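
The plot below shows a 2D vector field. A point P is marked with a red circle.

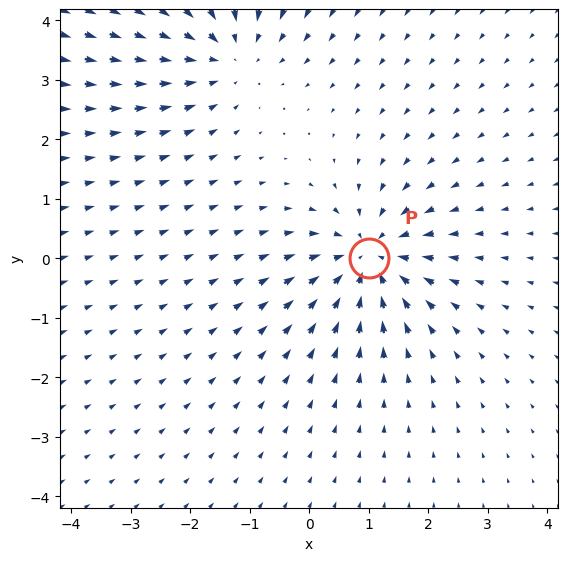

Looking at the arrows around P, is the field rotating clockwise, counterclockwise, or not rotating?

Near P at (1.0, 0.0) the arrows show no circulation. The curl there is ≈0.

not rotating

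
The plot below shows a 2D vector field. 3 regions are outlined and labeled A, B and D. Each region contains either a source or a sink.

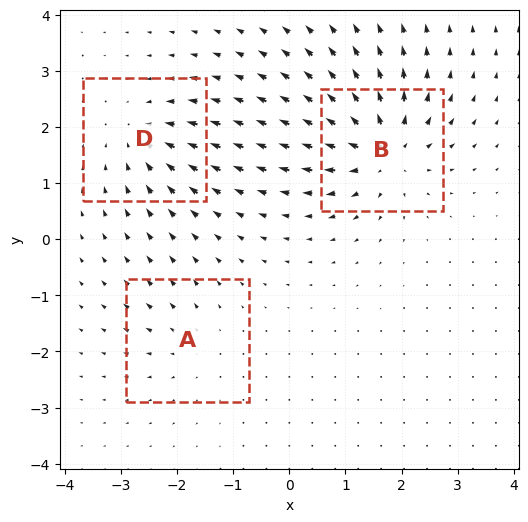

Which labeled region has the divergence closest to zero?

Divergence at each region's feature centre — A: about +2, B: about +6, D: about -4. Region A is closest to zero.

A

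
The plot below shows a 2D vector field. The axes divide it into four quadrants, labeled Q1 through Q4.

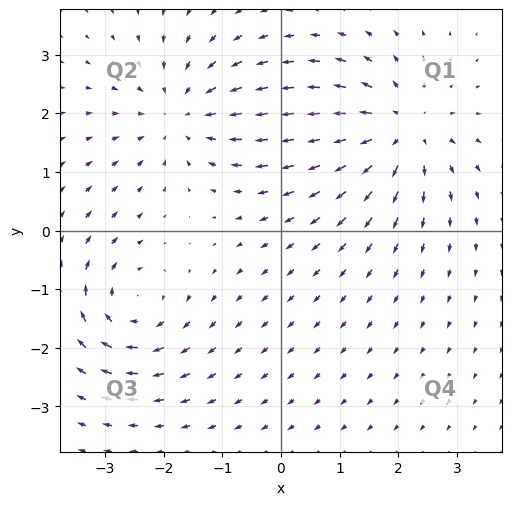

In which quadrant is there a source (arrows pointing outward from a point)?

Q1

The source sits at approximately (2.0, 1.7), which lies in quadrant Q1. The divergence there is about +5, positive as expected for a source.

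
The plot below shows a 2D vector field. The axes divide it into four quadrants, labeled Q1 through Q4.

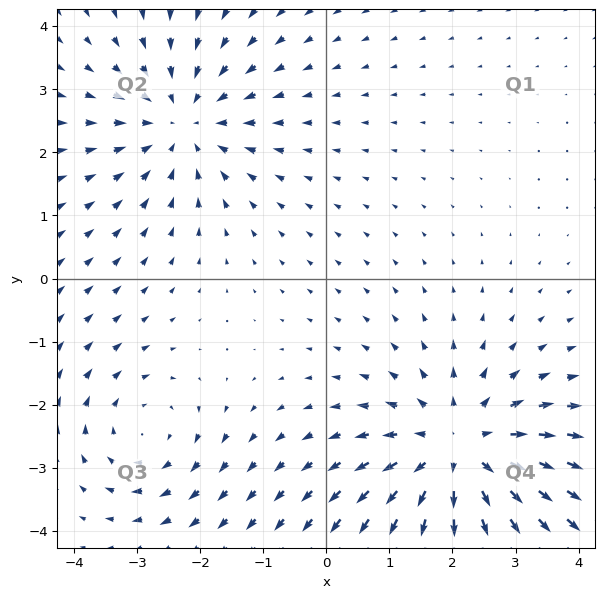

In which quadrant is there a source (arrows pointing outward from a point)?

The source sits at approximately (2.1, -2.8), which lies in quadrant Q4. The divergence there is about +4, positive as expected for a source.

Q4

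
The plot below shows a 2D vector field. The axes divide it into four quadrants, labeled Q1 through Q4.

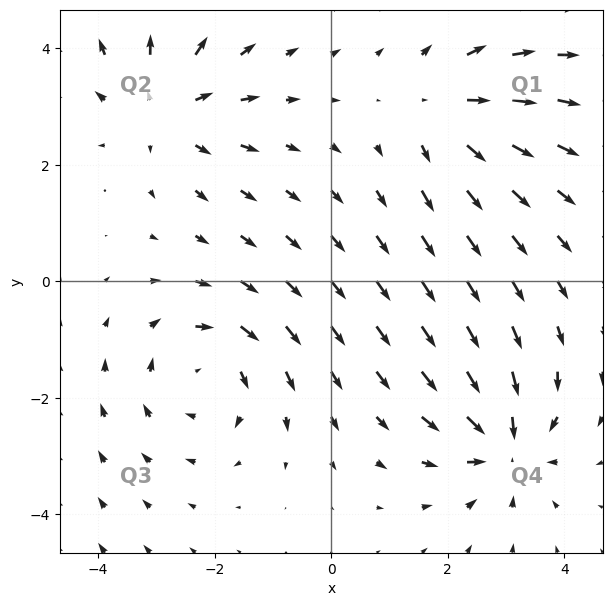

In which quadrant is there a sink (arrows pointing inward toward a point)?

The sink sits at approximately (3.0, -2.8), which lies in quadrant Q4. The divergence there is about -5, negative as expected for a sink.

Q4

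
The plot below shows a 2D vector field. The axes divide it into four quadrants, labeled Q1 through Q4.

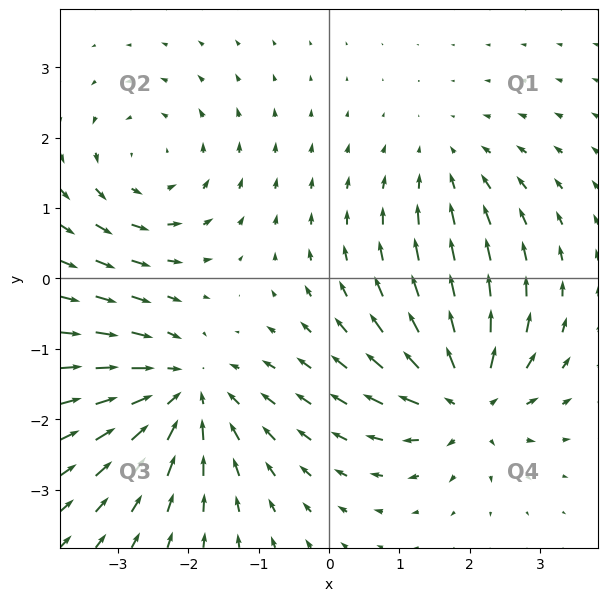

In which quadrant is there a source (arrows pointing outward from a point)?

Q4

The source sits at approximately (1.9, -1.7), which lies in quadrant Q4. The divergence there is about +5, positive as expected for a source.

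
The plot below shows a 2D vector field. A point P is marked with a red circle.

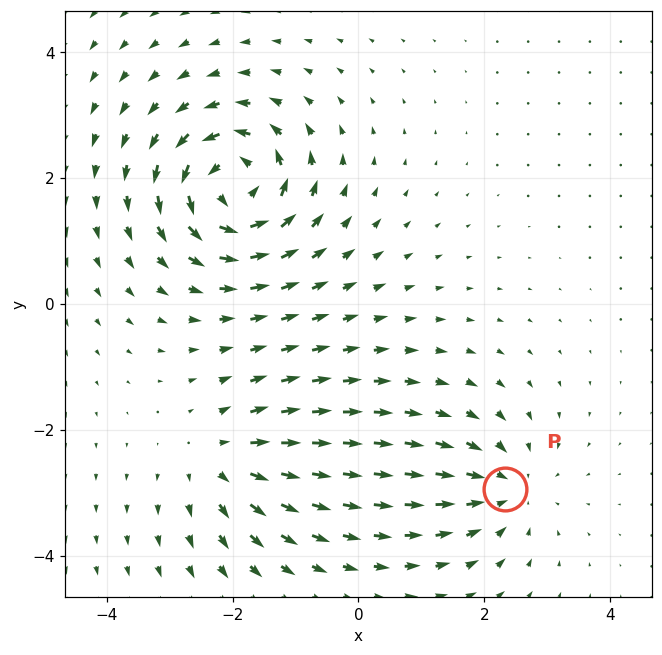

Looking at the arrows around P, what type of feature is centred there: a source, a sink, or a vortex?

sink

At P (2.3, -2.9) the arrows converge inward. Divergence about -3, curl ≈0 — negative divergence with near-zero curl is a sink.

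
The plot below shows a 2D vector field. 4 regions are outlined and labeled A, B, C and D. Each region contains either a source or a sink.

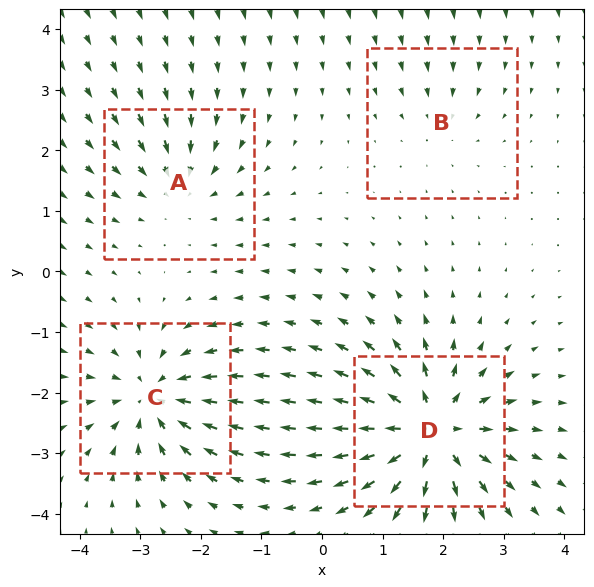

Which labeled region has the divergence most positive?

Divergence at each region's feature centre — A: about -4, B: about -3, C: about -6, D: about +8. Region D is most positive.

D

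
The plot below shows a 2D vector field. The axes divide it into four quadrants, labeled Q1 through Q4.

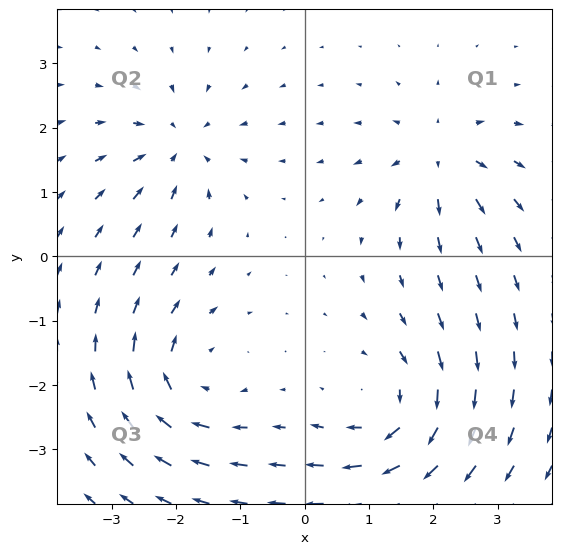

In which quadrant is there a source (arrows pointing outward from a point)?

The source sits at approximately (2.1, 1.5), which lies in quadrant Q1. The divergence there is about +4, positive as expected for a source.

Q1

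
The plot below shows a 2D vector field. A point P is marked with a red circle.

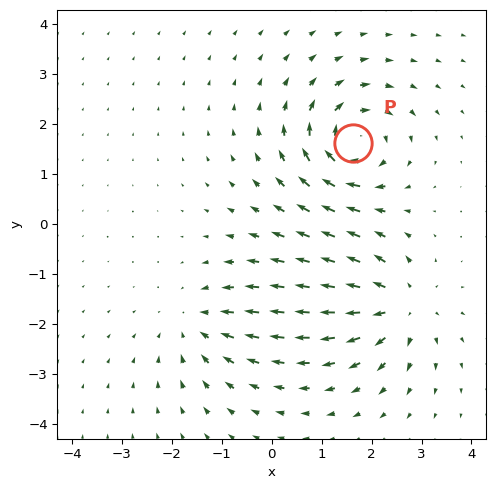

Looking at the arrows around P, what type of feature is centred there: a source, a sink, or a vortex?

At P (1.6, 1.6) the arrows circulate clockwise. Divergence ≈0, curl about -6 — near-zero divergence with nonzero curl is a vortex.

vortex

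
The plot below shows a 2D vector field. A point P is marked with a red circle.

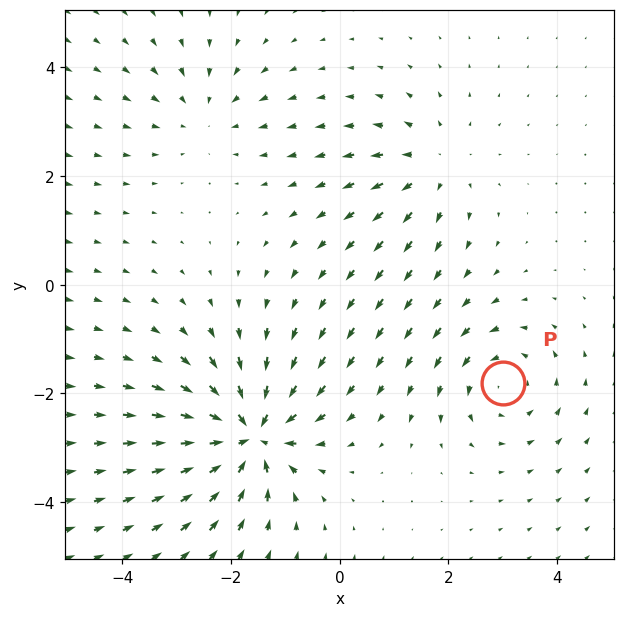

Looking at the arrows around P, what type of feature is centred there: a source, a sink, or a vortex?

vortex

At P (3.0, -1.8) the arrows circulate counterclockwise. Divergence ≈0, curl about +3 — near-zero divergence with nonzero curl is a vortex.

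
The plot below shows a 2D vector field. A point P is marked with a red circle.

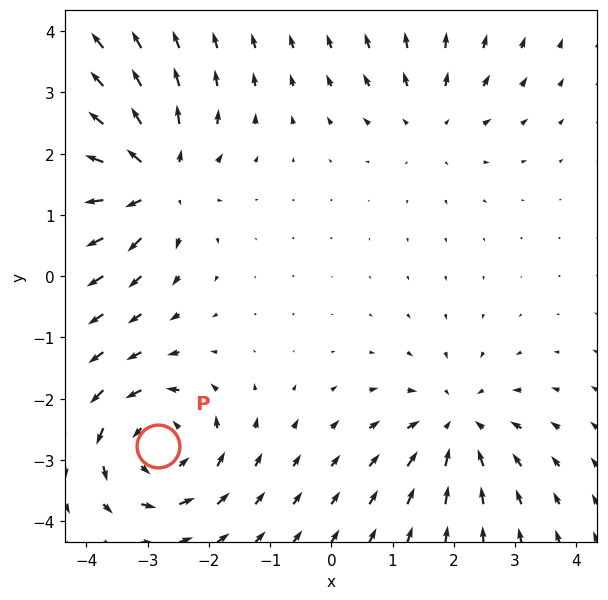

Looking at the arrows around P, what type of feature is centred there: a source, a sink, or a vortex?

vortex

At P (-2.8, -2.8) the arrows circulate counterclockwise. Divergence ≈0, curl about +5 — near-zero divergence with nonzero curl is a vortex.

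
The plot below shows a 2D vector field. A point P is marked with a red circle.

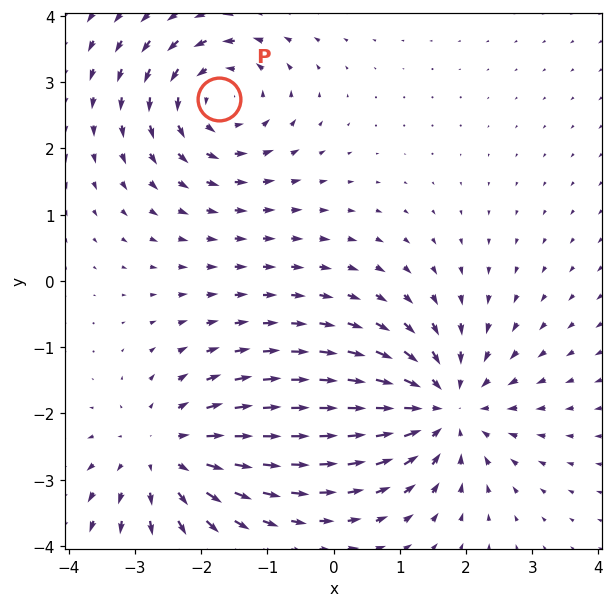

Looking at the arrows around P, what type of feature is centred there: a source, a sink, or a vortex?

vortex

At P (-1.7, 2.7) the arrows circulate counterclockwise. Divergence ≈0, curl about +4 — near-zero divergence with nonzero curl is a vortex.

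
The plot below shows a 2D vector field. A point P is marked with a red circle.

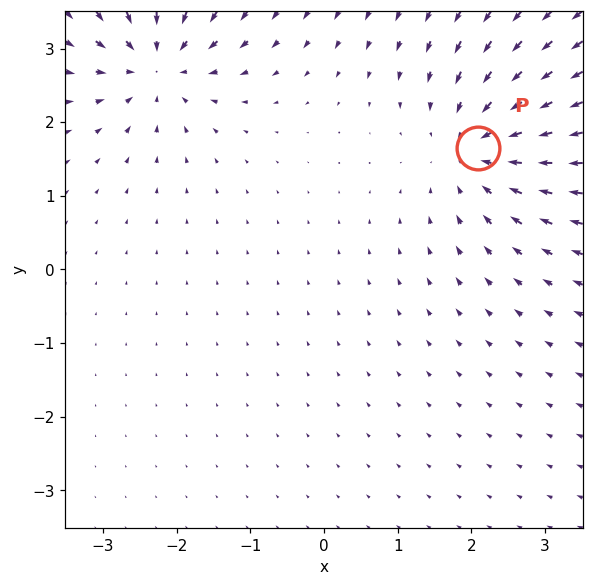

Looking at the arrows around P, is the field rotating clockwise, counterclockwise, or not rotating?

not rotating

Near P at (2.1, 1.7) the arrows show no circulation. The curl there is ≈0.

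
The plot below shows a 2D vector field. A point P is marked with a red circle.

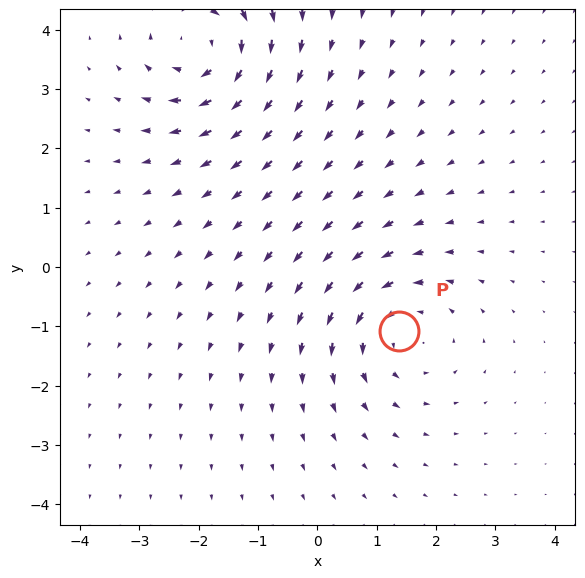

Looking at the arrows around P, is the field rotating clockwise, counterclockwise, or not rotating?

Near P at (1.4, -1.1) the arrows circulate counterclockwise. The curl (z-component) there is about +4; positive curl means counterclockwise rotation.

counterclockwise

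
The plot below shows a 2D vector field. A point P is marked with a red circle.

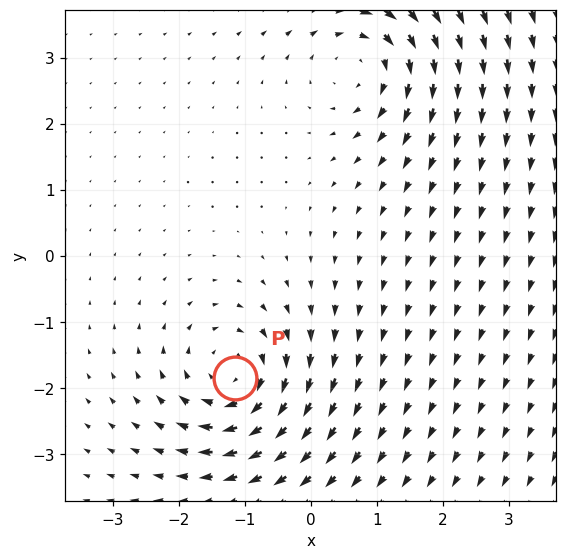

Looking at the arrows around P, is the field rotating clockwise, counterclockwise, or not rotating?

Near P at (-1.1, -1.9) the arrows circulate clockwise. The curl (z-component) there is about -6; negative curl means clockwise rotation.

clockwise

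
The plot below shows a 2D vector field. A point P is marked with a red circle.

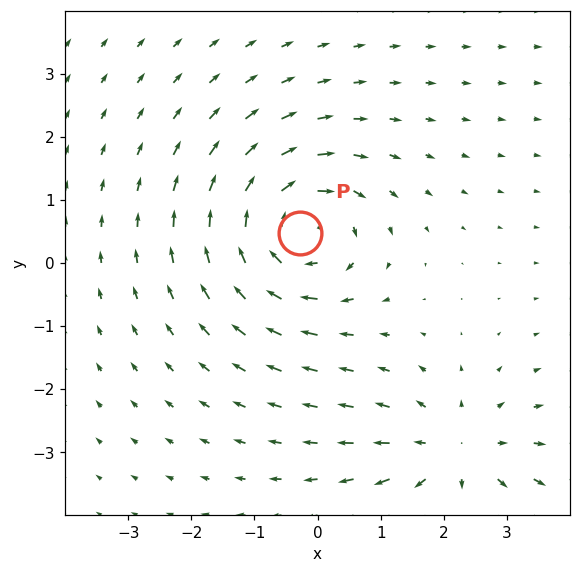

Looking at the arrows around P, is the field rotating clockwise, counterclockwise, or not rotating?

Near P at (-0.3, 0.5) the arrows circulate clockwise. The curl (z-component) there is about -4; negative curl means clockwise rotation.

clockwise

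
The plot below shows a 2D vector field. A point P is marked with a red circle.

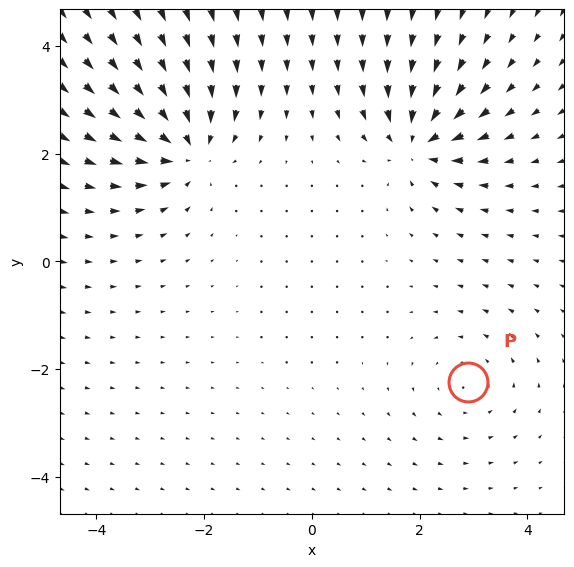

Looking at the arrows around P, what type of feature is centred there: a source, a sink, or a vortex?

At P (2.9, -2.2) the arrows circulate counterclockwise. Divergence ≈0, curl about +2 — near-zero divergence with nonzero curl is a vortex.

vortex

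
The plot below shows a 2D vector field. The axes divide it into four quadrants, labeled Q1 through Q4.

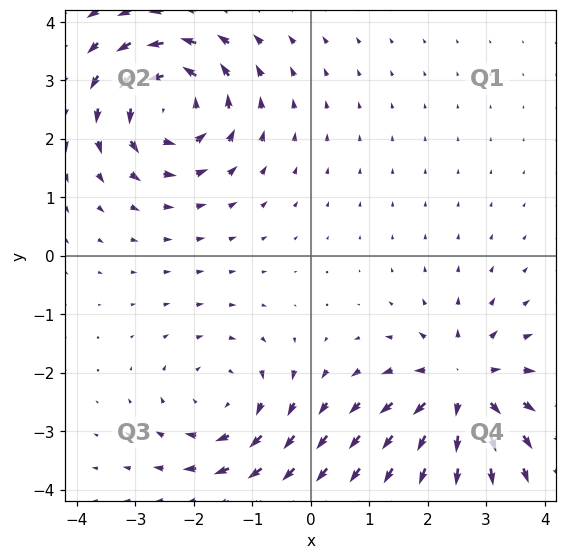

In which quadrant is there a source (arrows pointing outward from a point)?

The source sits at approximately (2.6, -2.3), which lies in quadrant Q4. The divergence there is about +5, positive as expected for a source.

Q4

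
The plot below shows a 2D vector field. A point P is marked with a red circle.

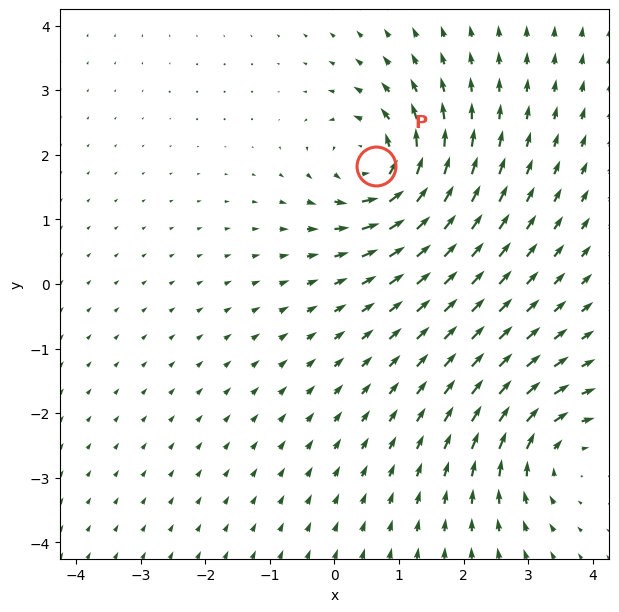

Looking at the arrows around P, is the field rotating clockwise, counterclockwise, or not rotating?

counterclockwise

Near P at (0.6, 1.8) the arrows circulate counterclockwise. The curl (z-component) there is about +6; positive curl means counterclockwise rotation.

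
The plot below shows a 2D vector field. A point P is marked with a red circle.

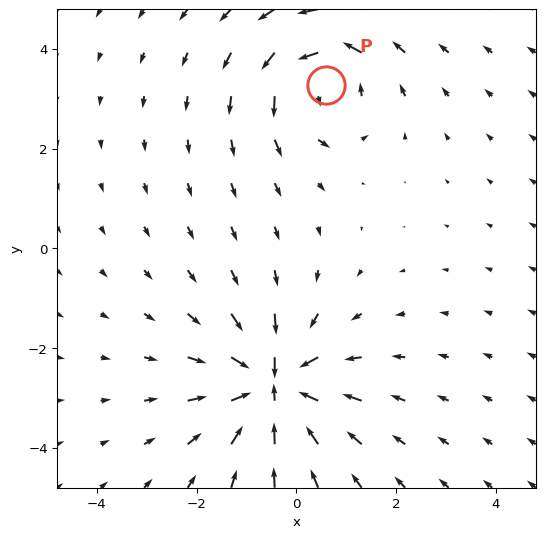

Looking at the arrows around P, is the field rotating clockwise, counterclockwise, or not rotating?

Near P at (0.6, 3.3) the arrows circulate counterclockwise. The curl (z-component) there is about +4; positive curl means counterclockwise rotation.

counterclockwise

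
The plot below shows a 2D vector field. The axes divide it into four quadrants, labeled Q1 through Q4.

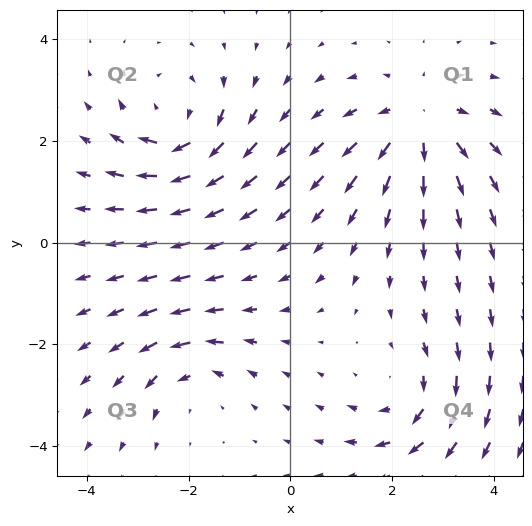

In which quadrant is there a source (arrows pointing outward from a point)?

The source sits at approximately (2.5, 2.4), which lies in quadrant Q1. The divergence there is about +4, positive as expected for a source.

Q1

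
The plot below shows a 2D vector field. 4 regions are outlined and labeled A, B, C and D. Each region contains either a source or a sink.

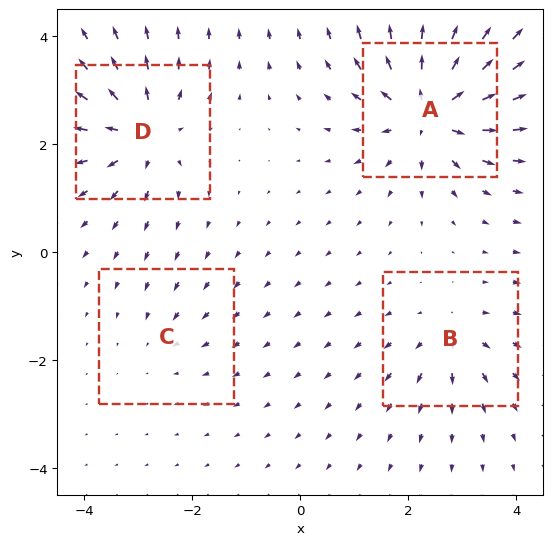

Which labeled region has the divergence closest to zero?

C

Divergence at each region's feature centre — A: about +9, B: about +4, C: about -2, D: about +6. Region C is closest to zero.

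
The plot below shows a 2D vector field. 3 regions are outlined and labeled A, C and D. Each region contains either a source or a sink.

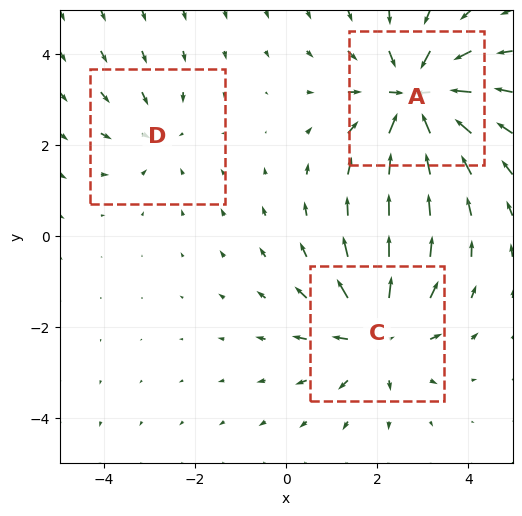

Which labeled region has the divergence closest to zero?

D

Divergence at each region's feature centre — A: about -5, C: about +4, D: about -2. Region D is closest to zero.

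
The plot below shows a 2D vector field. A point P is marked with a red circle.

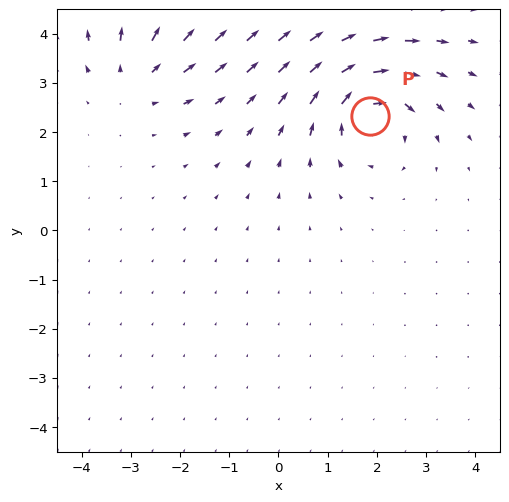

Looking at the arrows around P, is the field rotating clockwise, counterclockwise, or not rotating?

clockwise

Near P at (1.9, 2.3) the arrows circulate clockwise. The curl (z-component) there is about -6; negative curl means clockwise rotation.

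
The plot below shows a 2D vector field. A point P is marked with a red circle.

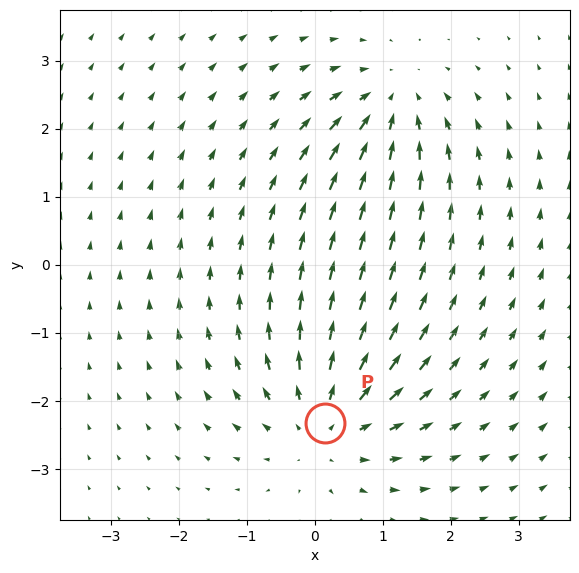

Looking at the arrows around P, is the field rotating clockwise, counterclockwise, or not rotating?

not rotating

Near P at (0.1, -2.3) the arrows show no circulation. The curl there is ≈0.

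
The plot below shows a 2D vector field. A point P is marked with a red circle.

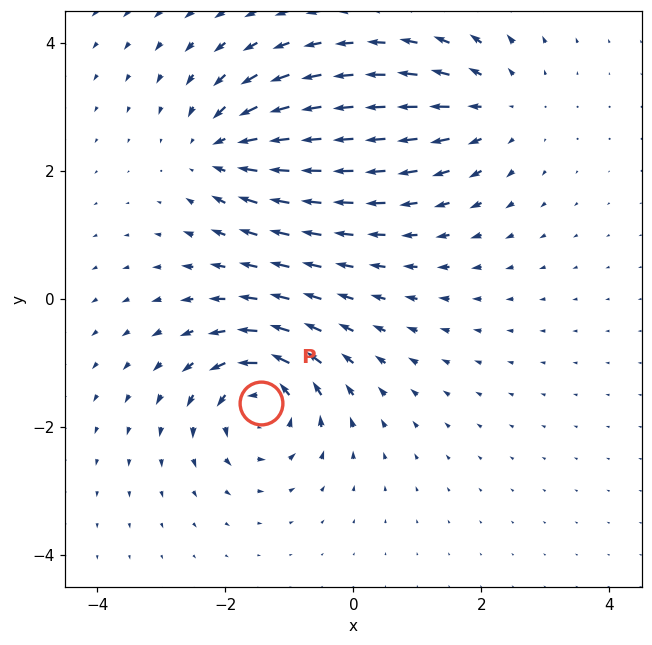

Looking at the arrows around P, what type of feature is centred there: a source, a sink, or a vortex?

At P (-1.4, -1.6) the arrows circulate counterclockwise. Divergence ≈0, curl about +5 — near-zero divergence with nonzero curl is a vortex.

vortex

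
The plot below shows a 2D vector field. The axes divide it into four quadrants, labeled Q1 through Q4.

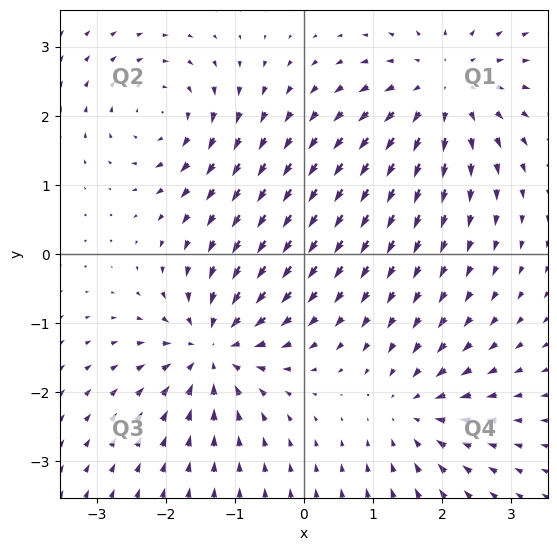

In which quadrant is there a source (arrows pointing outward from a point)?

The source sits at approximately (2.0, 2.4), which lies in quadrant Q1. The divergence there is about +5, positive as expected for a source.

Q1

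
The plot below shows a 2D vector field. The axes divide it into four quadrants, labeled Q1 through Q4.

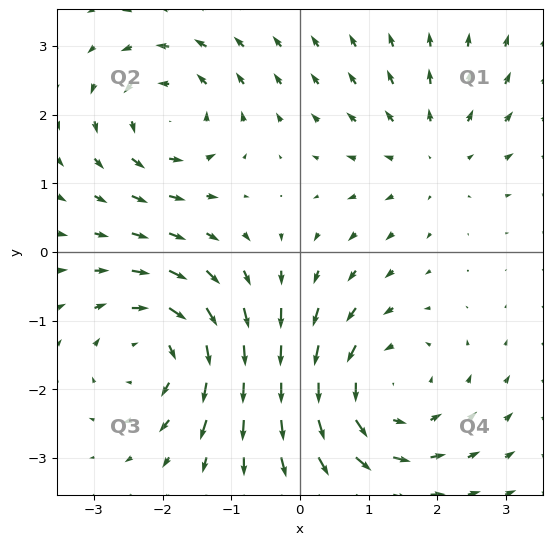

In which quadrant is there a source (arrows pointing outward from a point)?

Q1

The source sits at approximately (1.9, 1.4), which lies in quadrant Q1. The divergence there is about +3, positive as expected for a source.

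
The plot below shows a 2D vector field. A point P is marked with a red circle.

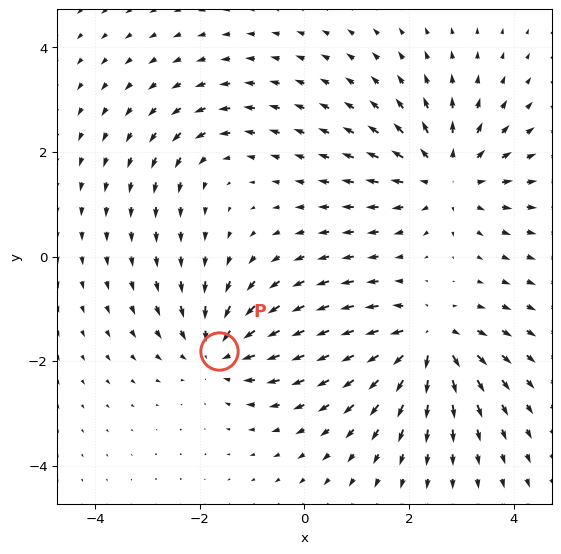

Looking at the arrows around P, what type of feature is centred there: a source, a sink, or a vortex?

At P (-1.6, -1.8) the arrows converge inward. Divergence about -5, curl ≈0 — negative divergence with near-zero curl is a sink.

sink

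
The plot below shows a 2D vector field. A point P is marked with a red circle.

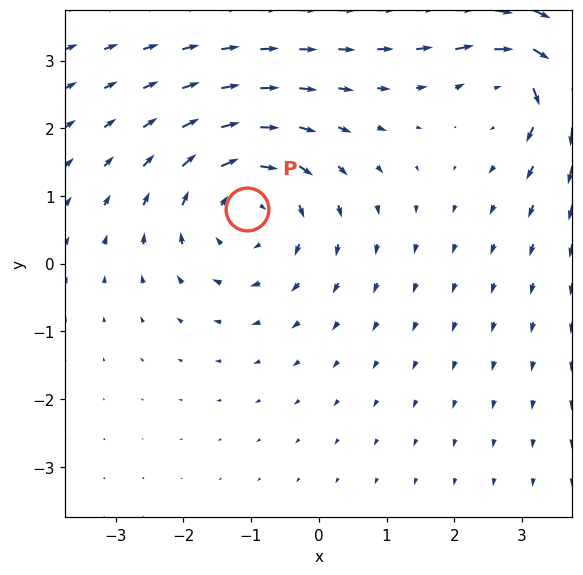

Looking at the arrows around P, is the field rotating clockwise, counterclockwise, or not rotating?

Near P at (-1.1, 0.8) the arrows circulate clockwise. The curl (z-component) there is about -3; negative curl means clockwise rotation.

clockwise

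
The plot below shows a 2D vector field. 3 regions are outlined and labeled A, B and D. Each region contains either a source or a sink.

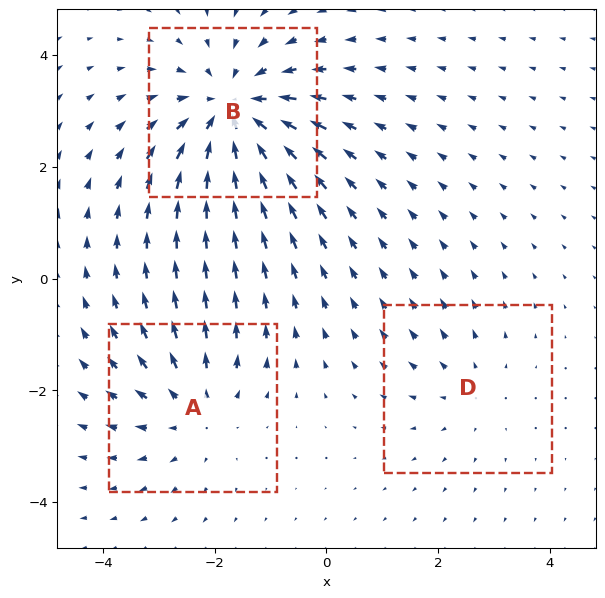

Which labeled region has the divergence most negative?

Divergence at each region's feature centre — A: about +3, B: about -5, D: about +2. Region B is most negative.

B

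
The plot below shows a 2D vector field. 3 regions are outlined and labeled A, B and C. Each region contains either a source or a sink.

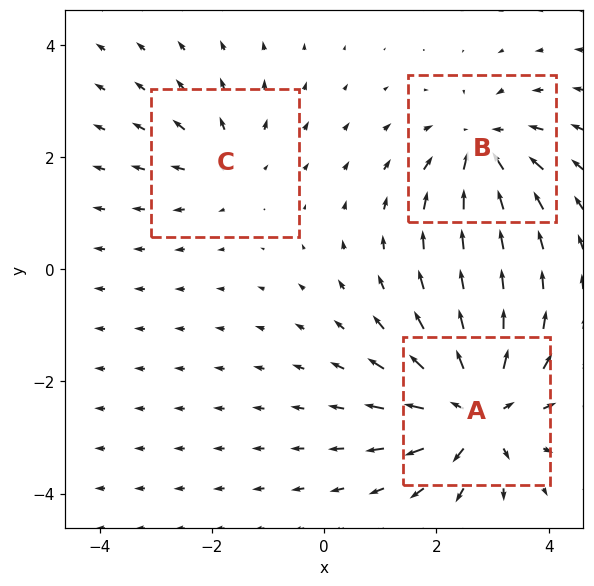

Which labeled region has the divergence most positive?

A

Divergence at each region's feature centre — A: about +5, B: about -4, C: about +2. Region A is most positive.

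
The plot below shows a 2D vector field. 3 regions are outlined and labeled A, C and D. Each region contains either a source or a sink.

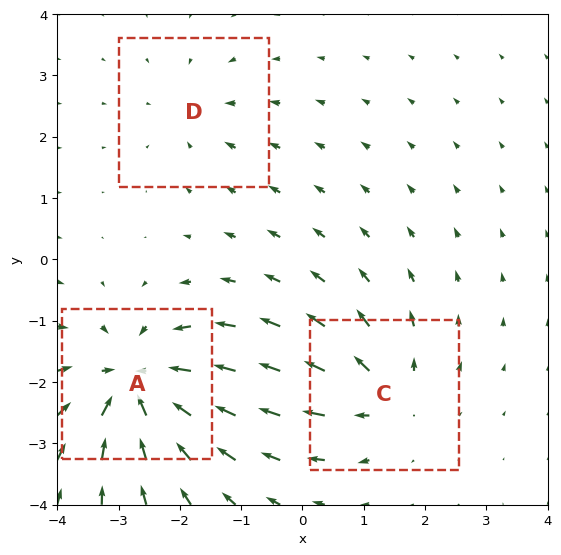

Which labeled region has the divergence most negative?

A

Divergence at each region's feature centre — A: about -6, C: about +4, D: about -2. Region A is most negative.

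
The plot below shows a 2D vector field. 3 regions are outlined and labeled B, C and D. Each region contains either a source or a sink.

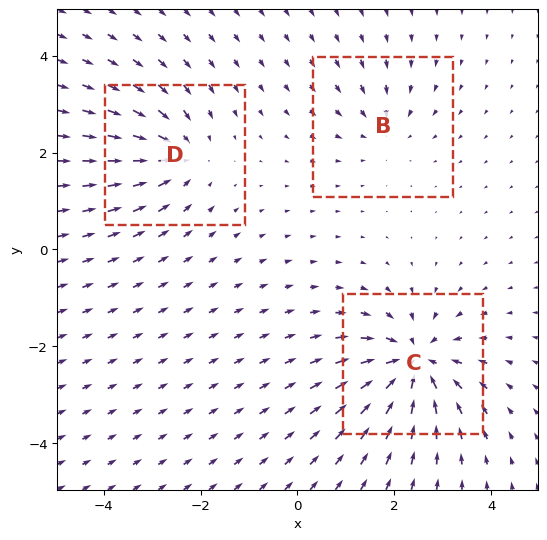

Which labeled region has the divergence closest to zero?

B

Divergence at each region's feature centre — B: about -2, C: about -6, D: about -4. Region B is closest to zero.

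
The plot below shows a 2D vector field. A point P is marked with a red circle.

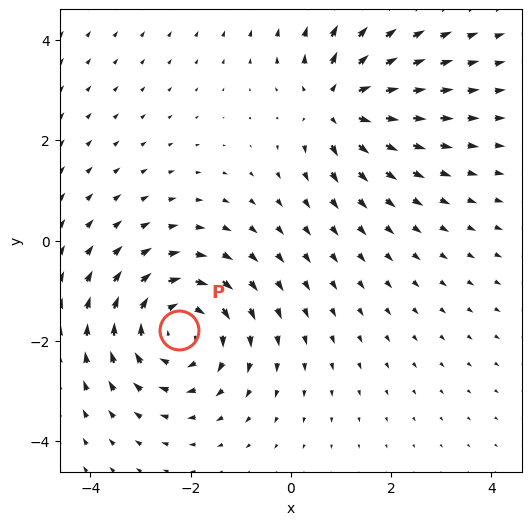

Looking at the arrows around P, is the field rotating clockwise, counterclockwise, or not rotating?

Near P at (-2.2, -1.8) the arrows circulate clockwise. The curl (z-component) there is about -4; negative curl means clockwise rotation.

clockwise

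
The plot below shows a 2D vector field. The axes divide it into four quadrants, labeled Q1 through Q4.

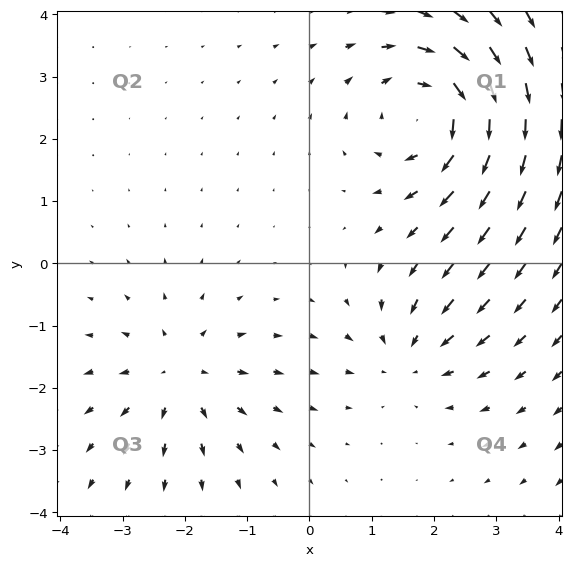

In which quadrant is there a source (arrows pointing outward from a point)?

The source sits at approximately (-2.1, -1.8), which lies in quadrant Q3. The divergence there is about +3, positive as expected for a source.

Q3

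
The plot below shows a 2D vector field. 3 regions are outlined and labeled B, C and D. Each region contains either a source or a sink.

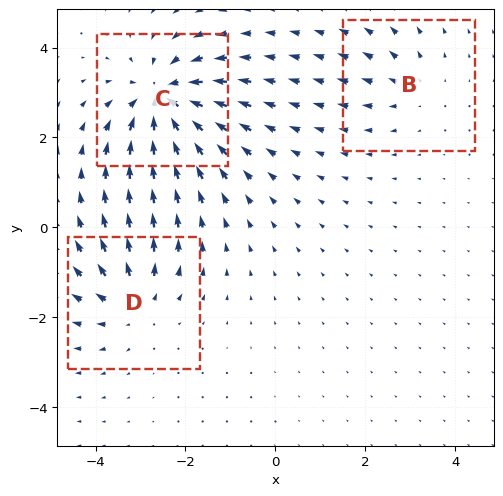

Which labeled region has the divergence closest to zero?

B

Divergence at each region's feature centre — B: about +2, C: about -6, D: about +4. Region B is closest to zero.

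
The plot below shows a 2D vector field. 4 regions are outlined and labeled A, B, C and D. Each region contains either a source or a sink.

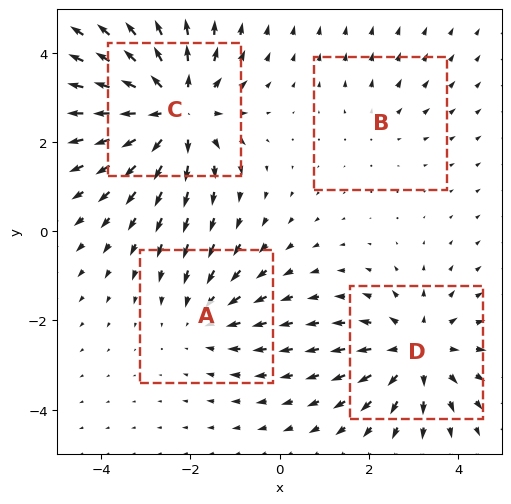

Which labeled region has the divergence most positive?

C

Divergence at each region's feature centre — A: about -3, B: about +2, C: about +6, D: about +5. Region C is most positive.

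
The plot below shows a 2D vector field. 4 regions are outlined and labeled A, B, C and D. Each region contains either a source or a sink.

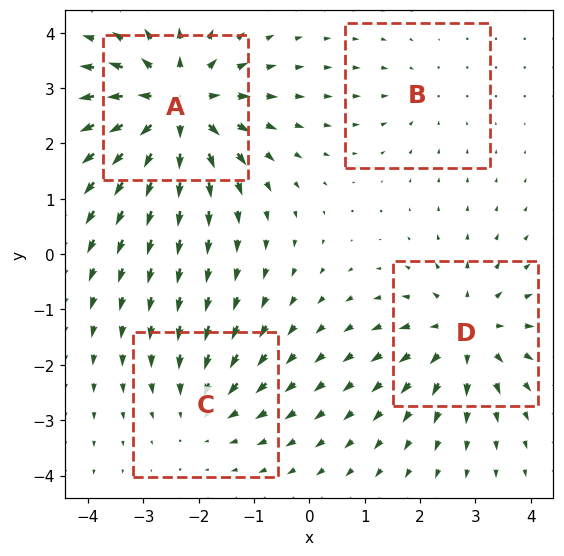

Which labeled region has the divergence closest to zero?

B

Divergence at each region's feature centre — A: about +8, B: about -2, C: about -3, D: about +5. Region B is closest to zero.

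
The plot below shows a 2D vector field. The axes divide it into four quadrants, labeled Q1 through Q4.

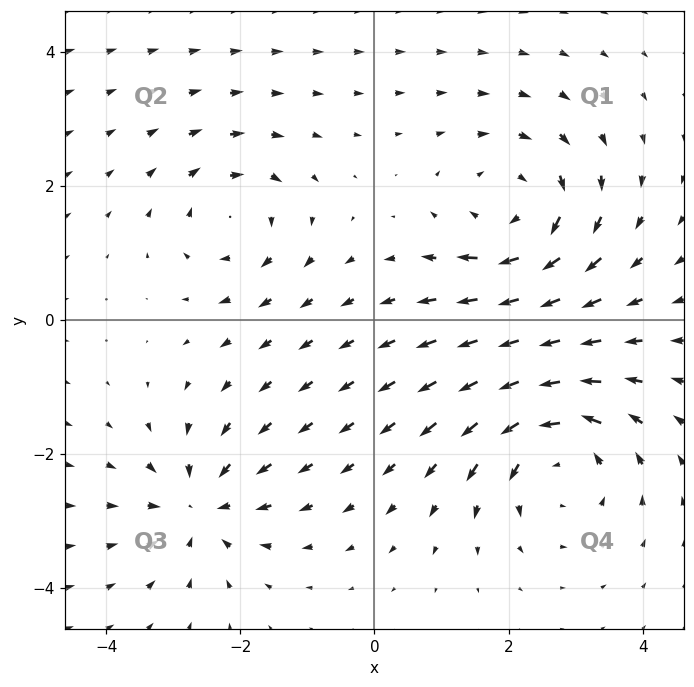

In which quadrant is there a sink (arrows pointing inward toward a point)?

The sink sits at approximately (-2.6, -2.8), which lies in quadrant Q3. The divergence there is about -4, negative as expected for a sink.

Q3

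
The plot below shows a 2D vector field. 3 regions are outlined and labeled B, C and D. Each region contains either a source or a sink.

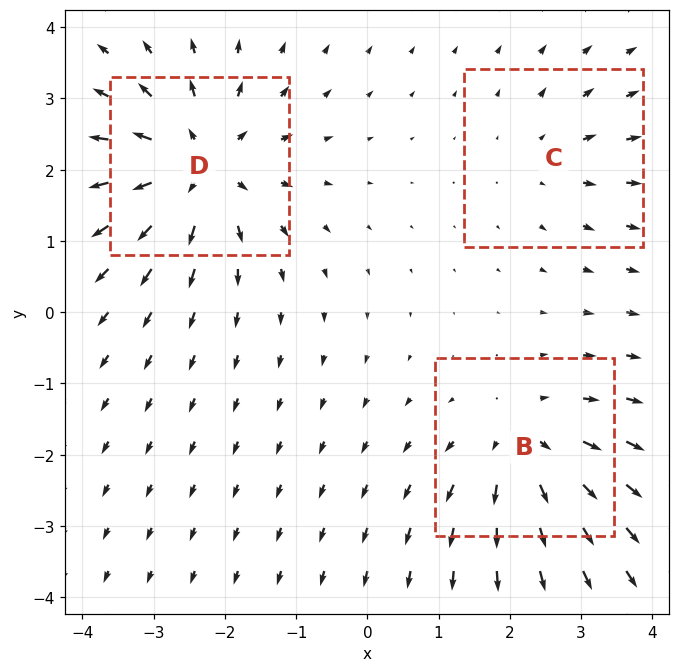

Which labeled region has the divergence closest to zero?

Divergence at each region's feature centre — B: about +4, C: about +2, D: about +5. Region C is closest to zero.

C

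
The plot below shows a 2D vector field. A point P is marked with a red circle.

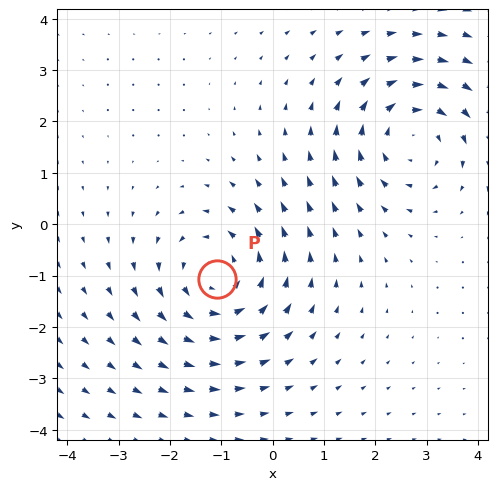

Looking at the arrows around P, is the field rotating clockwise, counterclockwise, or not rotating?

Near P at (-1.1, -1.1) the arrows circulate counterclockwise. The curl (z-component) there is about +4; positive curl means counterclockwise rotation.

counterclockwise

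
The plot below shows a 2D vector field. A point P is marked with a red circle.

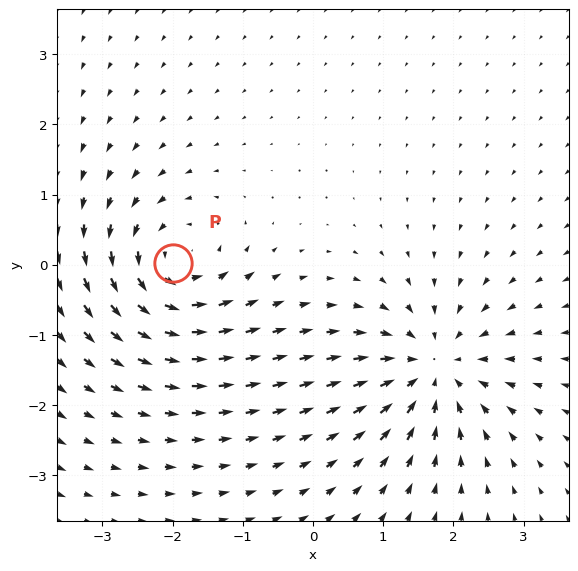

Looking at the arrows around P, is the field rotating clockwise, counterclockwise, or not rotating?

counterclockwise

Near P at (-2.0, 0.0) the arrows circulate counterclockwise. The curl (z-component) there is about +6; positive curl means counterclockwise rotation.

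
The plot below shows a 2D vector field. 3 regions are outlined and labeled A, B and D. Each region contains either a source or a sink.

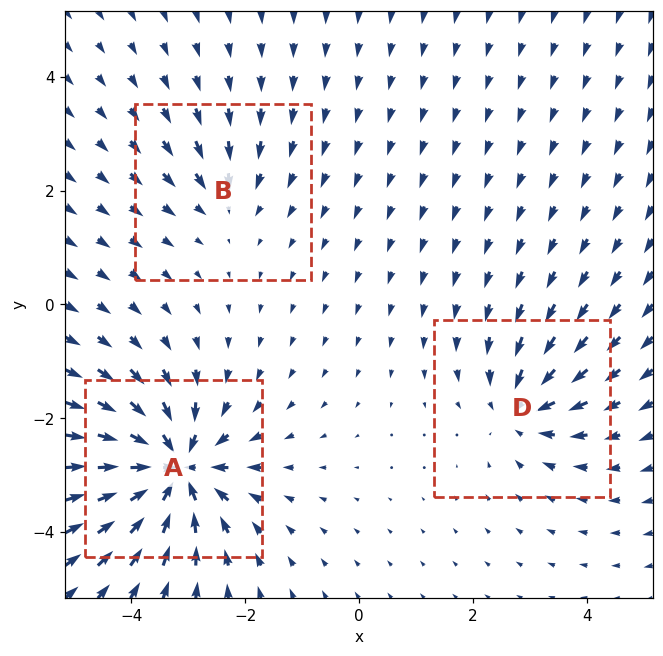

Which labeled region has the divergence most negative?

Divergence at each region's feature centre — A: about -7, B: about -2, D: about -4. Region A is most negative.

A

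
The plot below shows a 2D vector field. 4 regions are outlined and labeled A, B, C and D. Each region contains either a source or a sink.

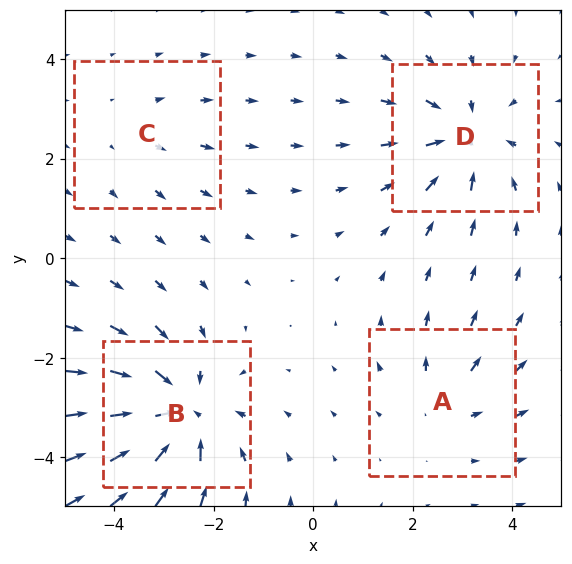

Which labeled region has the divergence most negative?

B

Divergence at each region's feature centre — A: about +3, B: about -7, C: about +2, D: about -5. Region B is most negative.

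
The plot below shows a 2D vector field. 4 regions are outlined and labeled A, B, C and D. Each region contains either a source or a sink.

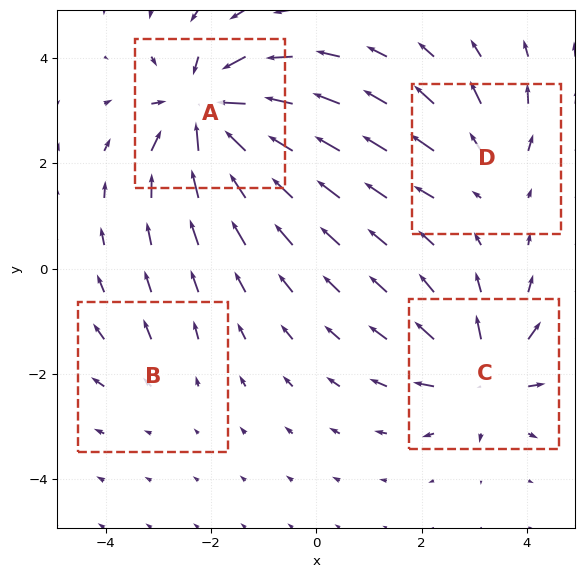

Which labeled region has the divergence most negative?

A

Divergence at each region's feature centre — A: about -9, B: about +2, C: about +6, D: about +4. Region A is most negative.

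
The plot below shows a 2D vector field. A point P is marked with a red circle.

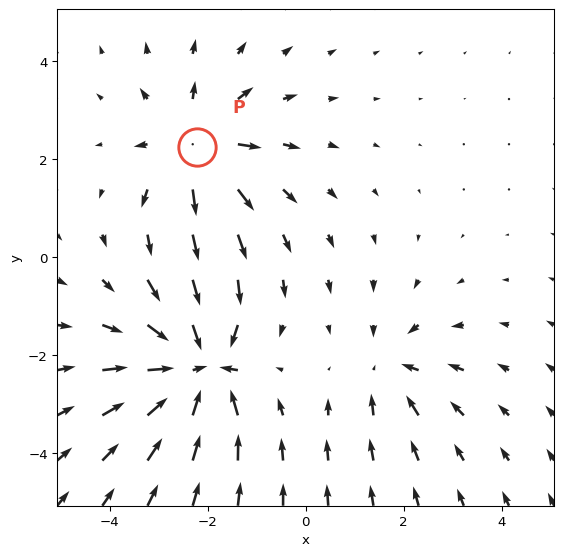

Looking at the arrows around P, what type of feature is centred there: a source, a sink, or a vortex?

source

At P (-2.2, 2.2) the arrows spread outward. Divergence about +4, curl ≈0 — positive divergence with near-zero curl is a source.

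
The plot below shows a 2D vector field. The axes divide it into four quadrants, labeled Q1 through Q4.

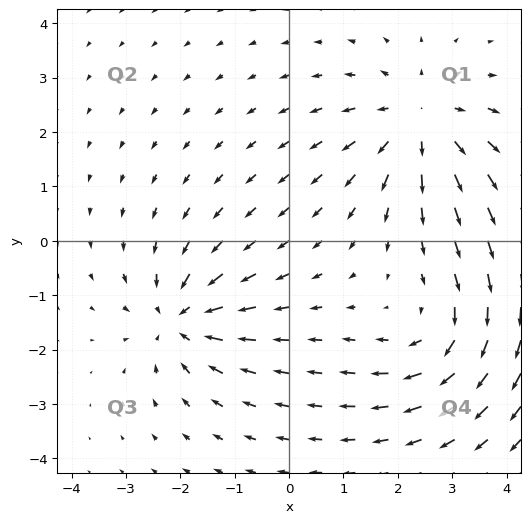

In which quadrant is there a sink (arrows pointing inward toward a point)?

Q3

The sink sits at approximately (-2.0, -1.4), which lies in quadrant Q3. The divergence there is about -4, negative as expected for a sink.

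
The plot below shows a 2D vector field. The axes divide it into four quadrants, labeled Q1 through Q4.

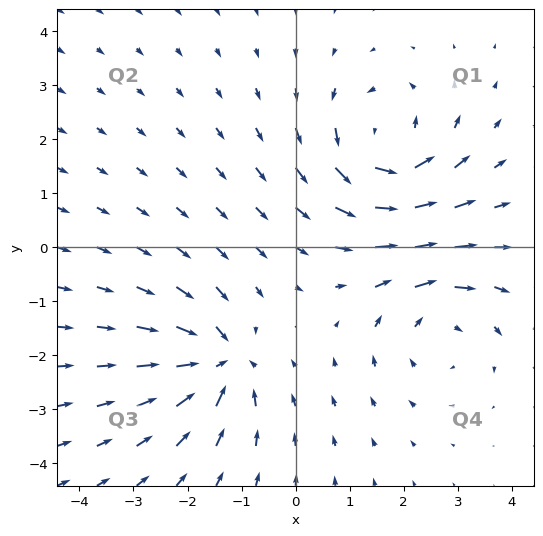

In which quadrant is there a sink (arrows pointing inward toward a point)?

Q3

The sink sits at approximately (-1.4, -2.1), which lies in quadrant Q3. The divergence there is about -6, negative as expected for a sink.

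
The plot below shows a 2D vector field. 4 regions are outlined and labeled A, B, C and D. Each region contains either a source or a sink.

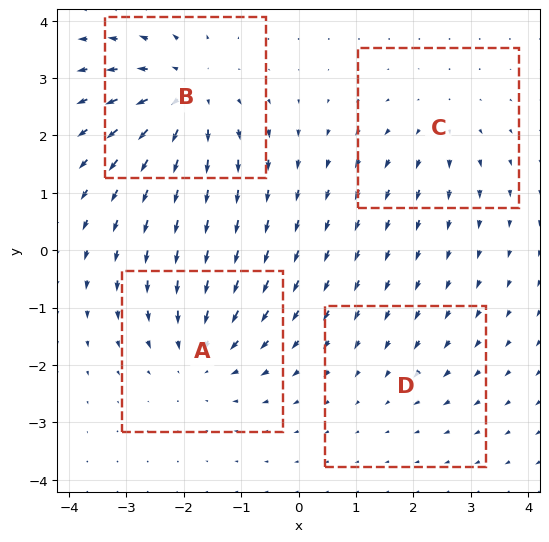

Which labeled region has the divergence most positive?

Divergence at each region's feature centre — A: about -5, B: about +6, C: about +3, D: about -2. Region B is most positive.

B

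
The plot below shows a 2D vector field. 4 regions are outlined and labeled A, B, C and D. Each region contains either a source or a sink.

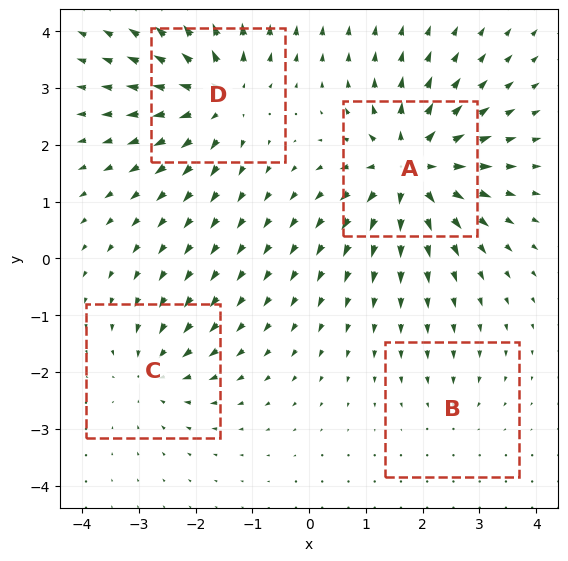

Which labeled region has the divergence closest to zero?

B

Divergence at each region's feature centre — A: about +8, B: about -2, C: about -4, D: about +6. Region B is closest to zero.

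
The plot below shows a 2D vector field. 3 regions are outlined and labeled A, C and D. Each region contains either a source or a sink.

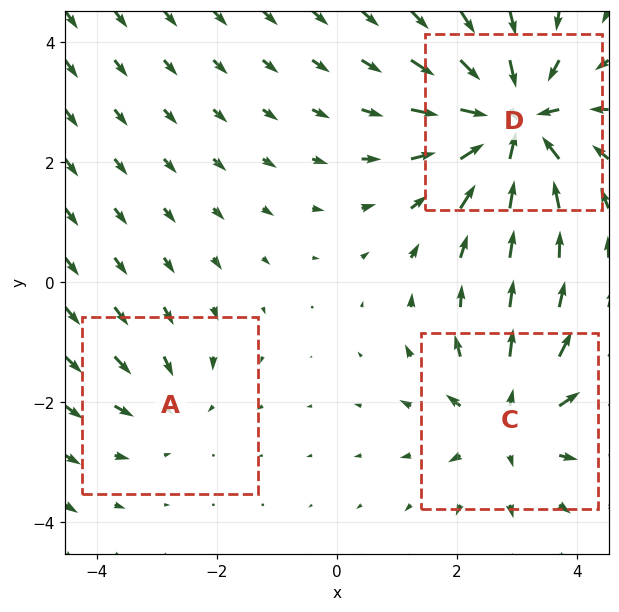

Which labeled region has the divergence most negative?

Divergence at each region's feature centre — A: about -2, C: about +4, D: about -6. Region D is most negative.

D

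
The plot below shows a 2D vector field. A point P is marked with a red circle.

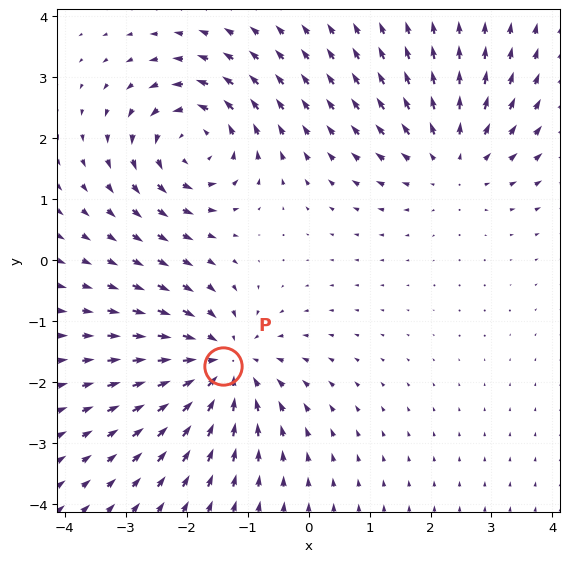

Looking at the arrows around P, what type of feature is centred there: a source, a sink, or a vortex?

sink

At P (-1.4, -1.7) the arrows converge inward. Divergence about -4, curl ≈0 — negative divergence with near-zero curl is a sink.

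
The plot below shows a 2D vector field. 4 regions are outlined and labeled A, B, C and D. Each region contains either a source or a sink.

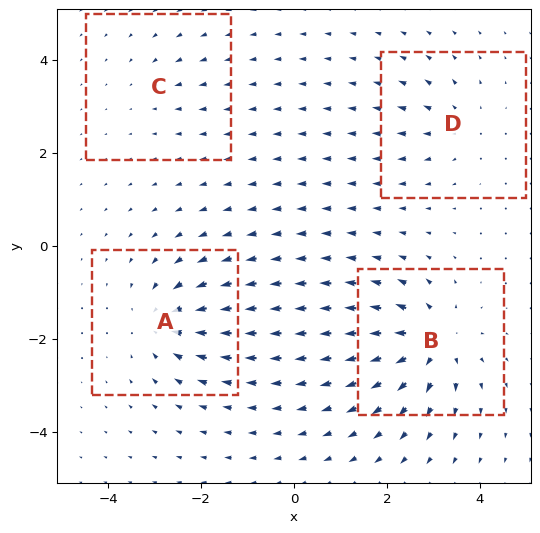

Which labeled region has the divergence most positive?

B

Divergence at each region's feature centre — A: about -6, B: about +7, C: about -2, D: about +4. Region B is most positive.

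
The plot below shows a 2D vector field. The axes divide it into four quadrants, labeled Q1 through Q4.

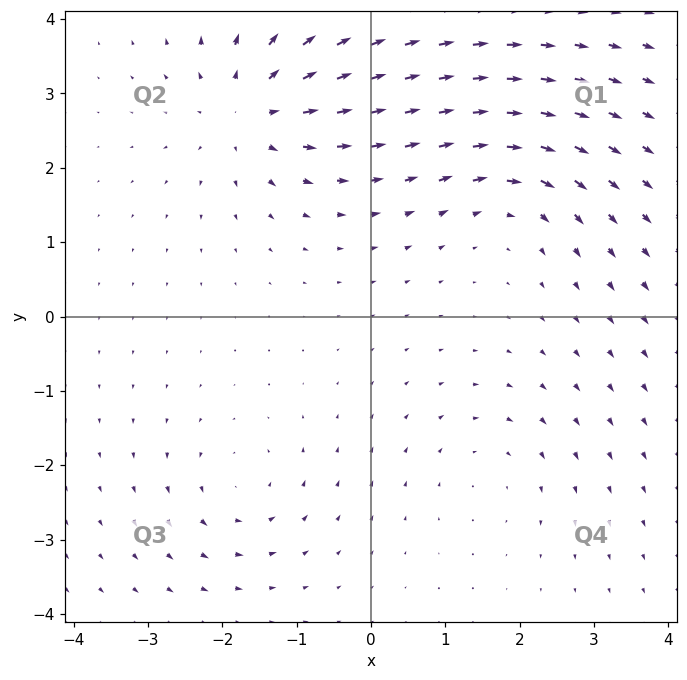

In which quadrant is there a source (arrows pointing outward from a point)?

The source sits at approximately (-1.6, 2.8), which lies in quadrant Q2. The divergence there is about +5, positive as expected for a source.

Q2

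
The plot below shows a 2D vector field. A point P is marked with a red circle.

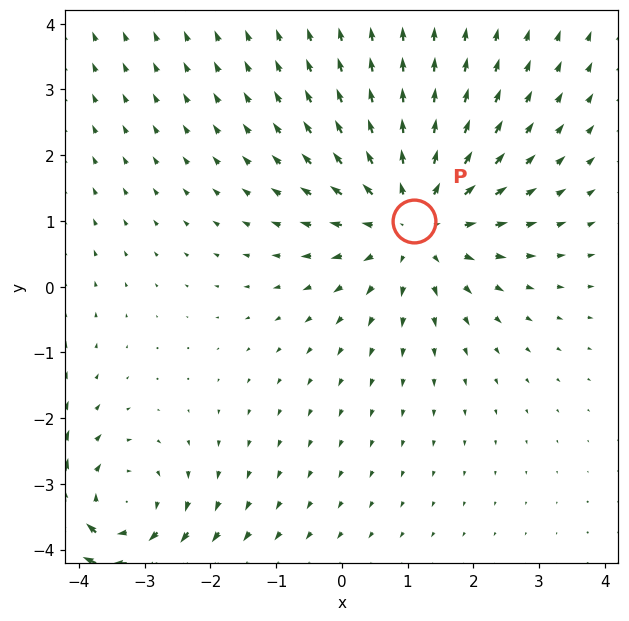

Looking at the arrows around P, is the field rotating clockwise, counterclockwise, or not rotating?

not rotating

Near P at (1.1, 1.0) the arrows show no circulation. The curl there is ≈0.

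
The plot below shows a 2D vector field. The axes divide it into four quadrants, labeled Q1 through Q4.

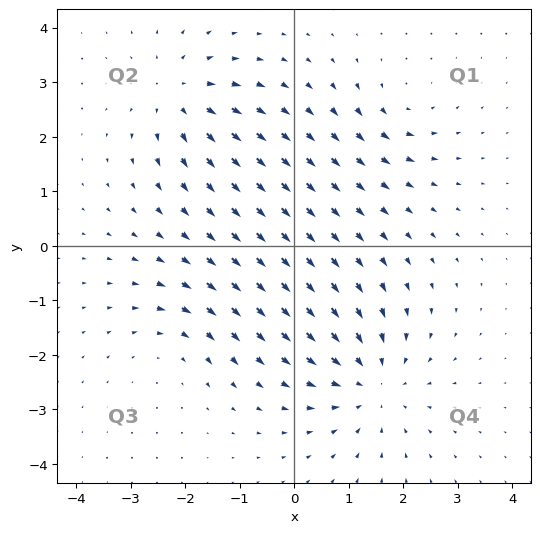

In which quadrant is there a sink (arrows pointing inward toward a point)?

Q4

The sink sits at approximately (1.4, -2.5), which lies in quadrant Q4. The divergence there is about -4, negative as expected for a sink.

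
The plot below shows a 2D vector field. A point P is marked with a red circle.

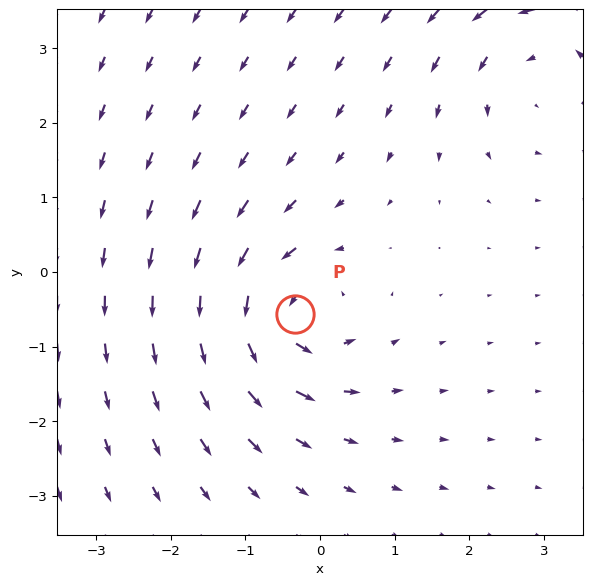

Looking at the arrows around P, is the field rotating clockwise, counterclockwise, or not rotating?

Near P at (-0.3, -0.6) the arrows circulate counterclockwise. The curl (z-component) there is about +6; positive curl means counterclockwise rotation.

counterclockwise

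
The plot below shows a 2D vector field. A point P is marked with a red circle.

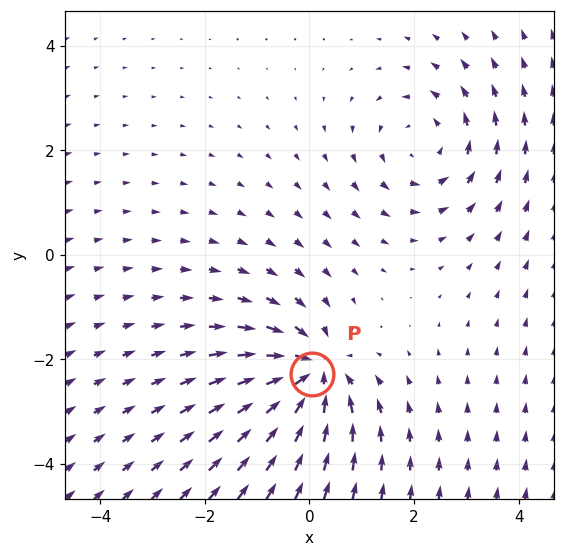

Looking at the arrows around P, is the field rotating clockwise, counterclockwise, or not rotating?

not rotating

Near P at (0.0, -2.3) the arrows show no circulation. The curl there is ≈0.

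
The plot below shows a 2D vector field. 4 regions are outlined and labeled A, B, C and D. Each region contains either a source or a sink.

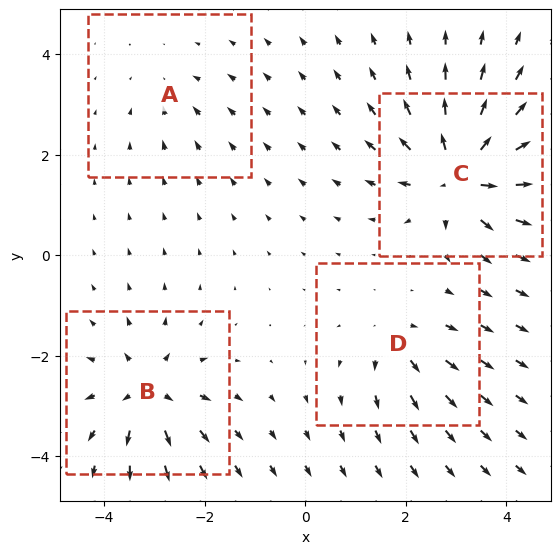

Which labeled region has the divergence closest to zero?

A

Divergence at each region's feature centre — A: about -3, B: about +6, C: about +9, D: about +4. Region A is closest to zero.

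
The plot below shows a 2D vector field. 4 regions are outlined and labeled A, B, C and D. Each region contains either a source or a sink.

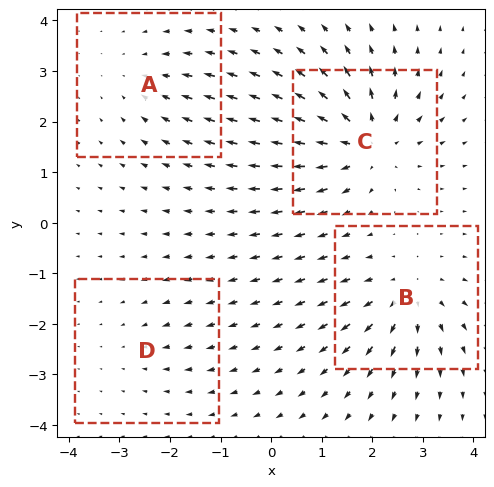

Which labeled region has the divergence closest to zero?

Divergence at each region's feature centre — A: about -3, B: about +5, C: about +7, D: about -2. Region D is closest to zero.

D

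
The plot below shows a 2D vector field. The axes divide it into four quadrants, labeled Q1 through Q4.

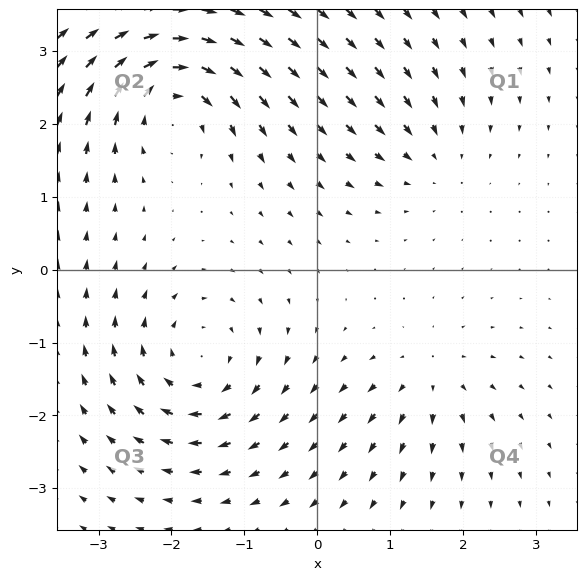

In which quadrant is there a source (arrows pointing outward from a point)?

Q4

The source sits at approximately (1.5, -1.5), which lies in quadrant Q4. The divergence there is about +4, positive as expected for a source.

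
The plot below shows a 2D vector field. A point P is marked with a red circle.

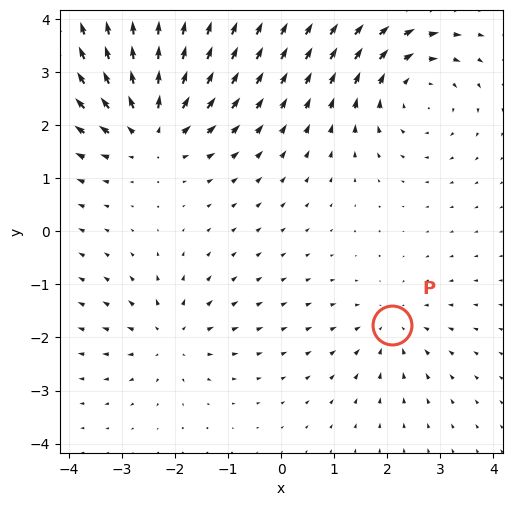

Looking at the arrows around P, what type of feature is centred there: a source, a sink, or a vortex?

sink

At P (2.1, -1.8) the arrows converge inward. Divergence about -3, curl ≈0 — negative divergence with near-zero curl is a sink.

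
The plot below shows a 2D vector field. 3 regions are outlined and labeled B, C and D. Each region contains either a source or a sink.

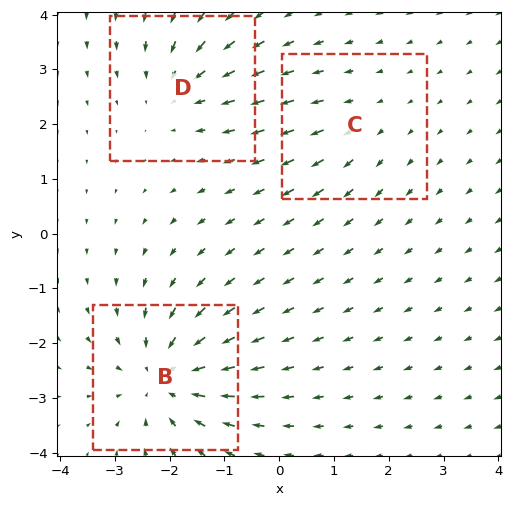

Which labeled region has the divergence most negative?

B

Divergence at each region's feature centre — B: about -5, C: about +2, D: about -3. Region B is most negative.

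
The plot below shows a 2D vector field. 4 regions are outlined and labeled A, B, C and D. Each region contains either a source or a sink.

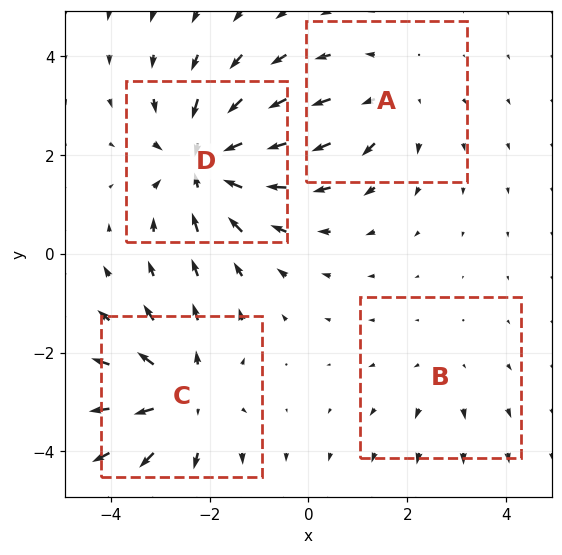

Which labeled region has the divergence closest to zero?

B

Divergence at each region's feature centre — A: about +3, B: about +2, C: about +5, D: about -6. Region B is closest to zero.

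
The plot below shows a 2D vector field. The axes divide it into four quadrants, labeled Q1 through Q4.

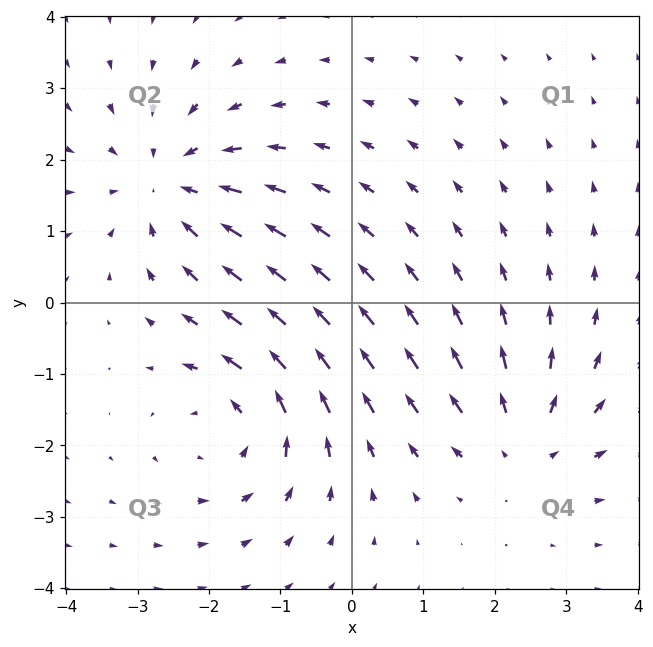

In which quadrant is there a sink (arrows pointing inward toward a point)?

Q2

The sink sits at approximately (-2.5, 1.7), which lies in quadrant Q2. The divergence there is about -4, negative as expected for a sink.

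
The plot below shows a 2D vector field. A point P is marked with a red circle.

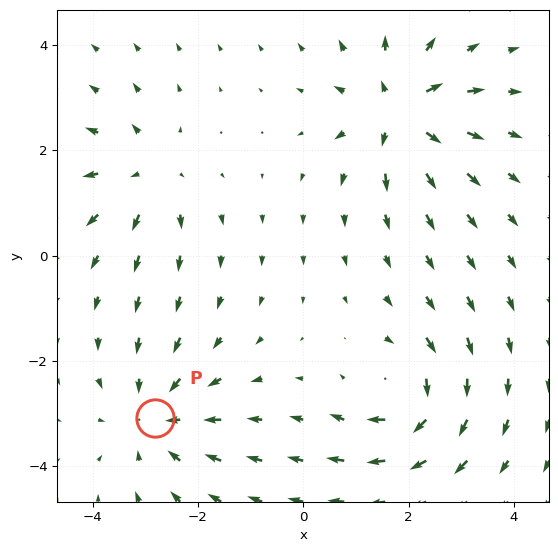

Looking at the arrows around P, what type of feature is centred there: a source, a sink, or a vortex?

sink

At P (-2.8, -3.1) the arrows converge inward. Divergence about -4, curl ≈0 — negative divergence with near-zero curl is a sink.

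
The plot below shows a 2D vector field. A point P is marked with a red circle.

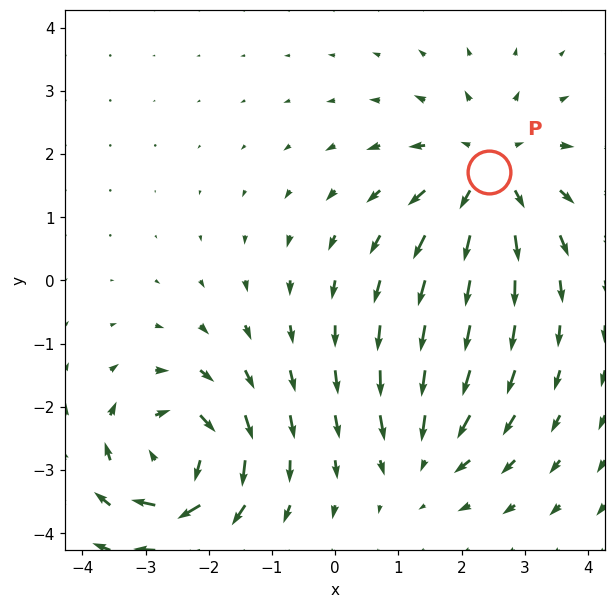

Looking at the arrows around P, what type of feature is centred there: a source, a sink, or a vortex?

source

At P (2.4, 1.7) the arrows spread outward. Divergence about +4, curl ≈0 — positive divergence with near-zero curl is a source.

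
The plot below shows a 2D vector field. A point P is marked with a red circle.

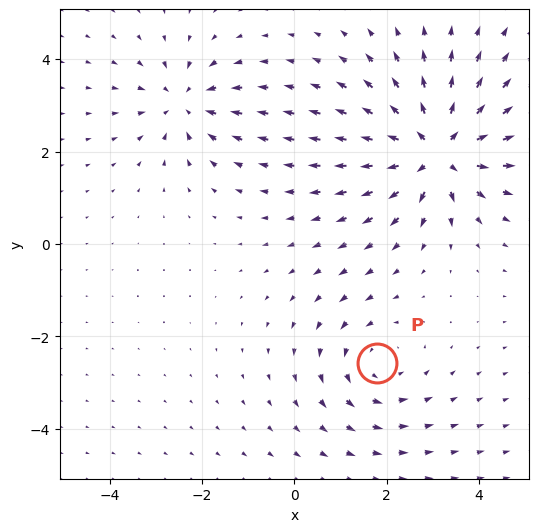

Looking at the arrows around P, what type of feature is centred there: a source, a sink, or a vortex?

vortex

At P (1.8, -2.6) the arrows circulate counterclockwise. Divergence ≈0, curl about +3 — near-zero divergence with nonzero curl is a vortex.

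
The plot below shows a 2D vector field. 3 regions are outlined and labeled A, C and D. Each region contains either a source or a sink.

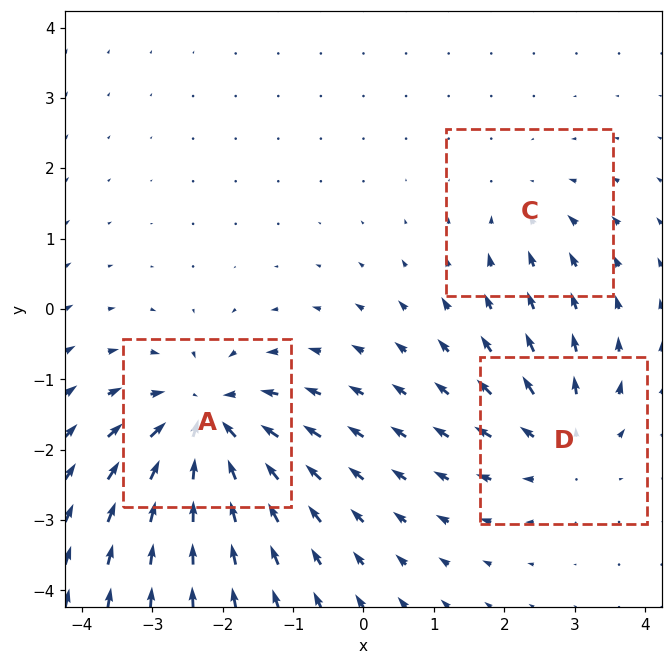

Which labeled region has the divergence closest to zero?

Divergence at each region's feature centre — A: about -6, C: about -2, D: about +4. Region C is closest to zero.

C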